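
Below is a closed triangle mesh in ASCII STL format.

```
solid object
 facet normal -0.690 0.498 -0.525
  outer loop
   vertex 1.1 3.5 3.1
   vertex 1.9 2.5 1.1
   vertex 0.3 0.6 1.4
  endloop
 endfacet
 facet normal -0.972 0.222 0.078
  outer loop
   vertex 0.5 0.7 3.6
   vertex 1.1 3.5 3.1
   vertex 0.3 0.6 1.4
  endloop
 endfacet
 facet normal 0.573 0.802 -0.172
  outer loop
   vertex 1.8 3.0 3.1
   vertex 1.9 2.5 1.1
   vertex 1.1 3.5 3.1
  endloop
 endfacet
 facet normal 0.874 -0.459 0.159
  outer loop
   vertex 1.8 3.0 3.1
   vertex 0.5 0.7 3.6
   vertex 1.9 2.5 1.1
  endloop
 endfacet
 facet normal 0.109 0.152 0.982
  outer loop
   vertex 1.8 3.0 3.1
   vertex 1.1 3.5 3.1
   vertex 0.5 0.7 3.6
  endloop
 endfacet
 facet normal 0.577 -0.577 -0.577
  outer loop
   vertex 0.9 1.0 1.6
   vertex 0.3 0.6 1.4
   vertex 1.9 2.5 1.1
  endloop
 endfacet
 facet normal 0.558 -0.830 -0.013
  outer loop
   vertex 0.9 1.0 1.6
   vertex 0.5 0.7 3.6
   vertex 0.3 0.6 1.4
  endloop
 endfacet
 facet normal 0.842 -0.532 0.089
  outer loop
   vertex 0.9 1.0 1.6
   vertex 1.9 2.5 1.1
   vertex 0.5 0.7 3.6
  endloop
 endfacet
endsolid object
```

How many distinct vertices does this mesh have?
6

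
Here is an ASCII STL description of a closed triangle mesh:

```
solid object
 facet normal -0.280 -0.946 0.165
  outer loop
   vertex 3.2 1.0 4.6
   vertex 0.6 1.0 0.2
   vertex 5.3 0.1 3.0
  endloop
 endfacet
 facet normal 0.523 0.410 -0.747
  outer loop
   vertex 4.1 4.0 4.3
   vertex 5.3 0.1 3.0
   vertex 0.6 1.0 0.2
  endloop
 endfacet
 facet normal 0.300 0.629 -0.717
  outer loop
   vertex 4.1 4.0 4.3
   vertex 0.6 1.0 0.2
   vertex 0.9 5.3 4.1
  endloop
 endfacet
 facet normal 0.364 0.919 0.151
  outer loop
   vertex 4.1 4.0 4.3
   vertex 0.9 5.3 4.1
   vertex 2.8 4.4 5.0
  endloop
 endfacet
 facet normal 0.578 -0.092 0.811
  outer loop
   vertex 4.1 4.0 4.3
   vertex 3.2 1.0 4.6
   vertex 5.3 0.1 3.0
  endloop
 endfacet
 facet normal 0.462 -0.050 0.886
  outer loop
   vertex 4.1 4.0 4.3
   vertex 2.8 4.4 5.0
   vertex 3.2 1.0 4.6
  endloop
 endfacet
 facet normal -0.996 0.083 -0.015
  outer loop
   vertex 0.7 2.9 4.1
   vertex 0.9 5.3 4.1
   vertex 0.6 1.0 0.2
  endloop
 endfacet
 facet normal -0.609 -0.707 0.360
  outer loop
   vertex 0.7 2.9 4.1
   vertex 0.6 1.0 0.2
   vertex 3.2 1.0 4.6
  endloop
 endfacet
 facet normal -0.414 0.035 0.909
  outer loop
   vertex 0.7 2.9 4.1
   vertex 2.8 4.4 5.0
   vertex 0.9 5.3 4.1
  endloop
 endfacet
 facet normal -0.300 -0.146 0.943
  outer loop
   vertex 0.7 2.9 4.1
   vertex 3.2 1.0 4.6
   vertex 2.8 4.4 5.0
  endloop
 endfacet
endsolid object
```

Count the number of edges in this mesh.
15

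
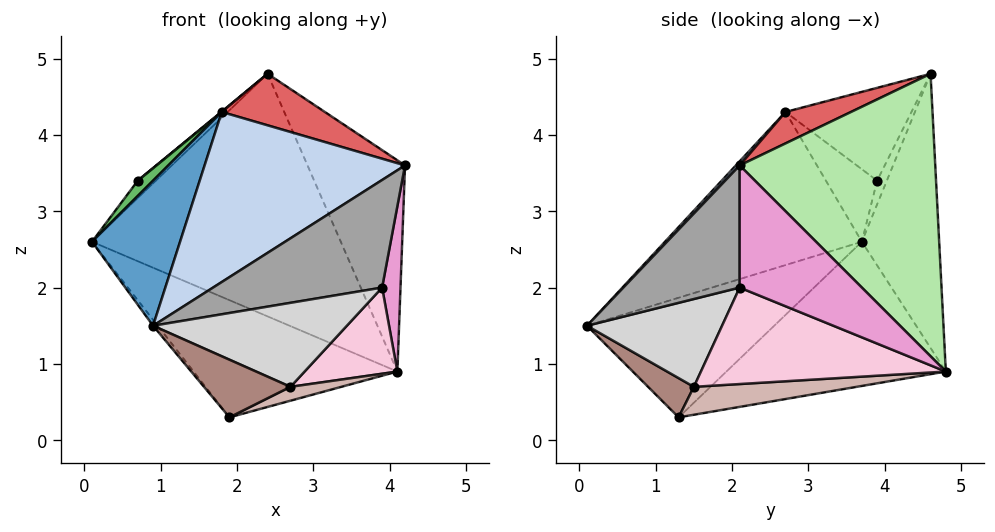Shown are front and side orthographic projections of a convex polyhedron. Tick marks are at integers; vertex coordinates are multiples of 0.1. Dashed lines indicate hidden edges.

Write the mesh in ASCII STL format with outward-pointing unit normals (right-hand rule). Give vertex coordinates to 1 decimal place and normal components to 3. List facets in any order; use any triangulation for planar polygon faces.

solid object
 facet normal -0.757 -0.339 0.558
  outer loop
   vertex 1.8 2.7 4.3
   vertex 0.1 3.7 2.6
   vertex 0.9 0.1 1.5
  endloop
 endfacet
 facet normal 0.014 -0.735 0.678
  outer loop
   vertex 1.8 2.7 4.3
   vertex 0.9 0.1 1.5
   vertex 4.2 2.1 3.6
  endloop
 endfacet
 facet normal -0.777 0.019 -0.629
  outer loop
   vertex 1.9 1.3 0.3
   vertex 0.9 0.1 1.5
   vertex 0.1 3.7 2.6
  endloop
 endfacet
 facet normal -0.450 0.418 -0.789
  outer loop
   vertex 1.9 1.3 0.3
   vertex 0.1 3.7 2.6
   vertex 4.1 4.8 0.9
  endloop
 endfacet
 facet normal -0.752 -0.224 0.620
  outer loop
   vertex 0.7 3.9 3.4
   vertex 0.1 3.7 2.6
   vertex 1.8 2.7 4.3
  endloop
 endfacet
 facet normal 0.827 0.412 0.382
  outer loop
   vertex 2.4 4.6 4.8
   vertex 4.2 2.1 3.6
   vertex 4.1 4.8 0.9
  endloop
 endfacet
 facet normal 0.195 -0.307 0.932
  outer loop
   vertex 2.4 4.6 4.8
   vertex 1.8 2.7 4.3
   vertex 4.2 2.1 3.6
  endloop
 endfacet
 facet normal -0.635 -0.003 0.772
  outer loop
   vertex 2.4 4.6 4.8
   vertex 0.7 3.9 3.4
   vertex 1.8 2.7 4.3
  endloop
 endfacet
 facet normal -0.296 0.952 -0.080
  outer loop
   vertex 2.4 4.6 4.8
   vertex 4.1 4.8 0.9
   vertex 0.1 3.7 2.6
  endloop
 endfacet
 facet normal -0.470 0.873 0.134
  outer loop
   vertex 2.4 4.6 4.8
   vertex 0.1 3.7 2.6
   vertex 0.7 3.9 3.4
  endloop
 endfacet
 facet normal 0.420 -0.792 -0.443
  outer loop
   vertex 2.7 1.5 0.7
   vertex 0.9 0.1 1.5
   vertex 1.9 1.3 0.3
  endloop
 endfacet
 facet normal 0.472 -0.147 -0.869
  outer loop
   vertex 2.7 1.5 0.7
   vertex 1.9 1.3 0.3
   vertex 4.1 4.8 0.9
  endloop
 endfacet
 facet normal 0.972 -0.146 -0.182
  outer loop
   vertex 3.9 2.1 2.0
   vertex 4.1 4.8 0.9
   vertex 4.2 2.1 3.6
  endloop
 endfacet
 facet normal 0.766 -0.290 -0.573
  outer loop
   vertex 3.9 2.1 2.0
   vertex 2.7 1.5 0.7
   vertex 4.1 4.8 0.9
  endloop
 endfacet
 facet normal 0.564 -0.819 -0.106
  outer loop
   vertex 3.9 2.1 2.0
   vertex 4.2 2.1 3.6
   vertex 0.9 0.1 1.5
  endloop
 endfacet
 facet normal 0.566 -0.811 -0.148
  outer loop
   vertex 3.9 2.1 2.0
   vertex 0.9 0.1 1.5
   vertex 2.7 1.5 0.7
  endloop
 endfacet
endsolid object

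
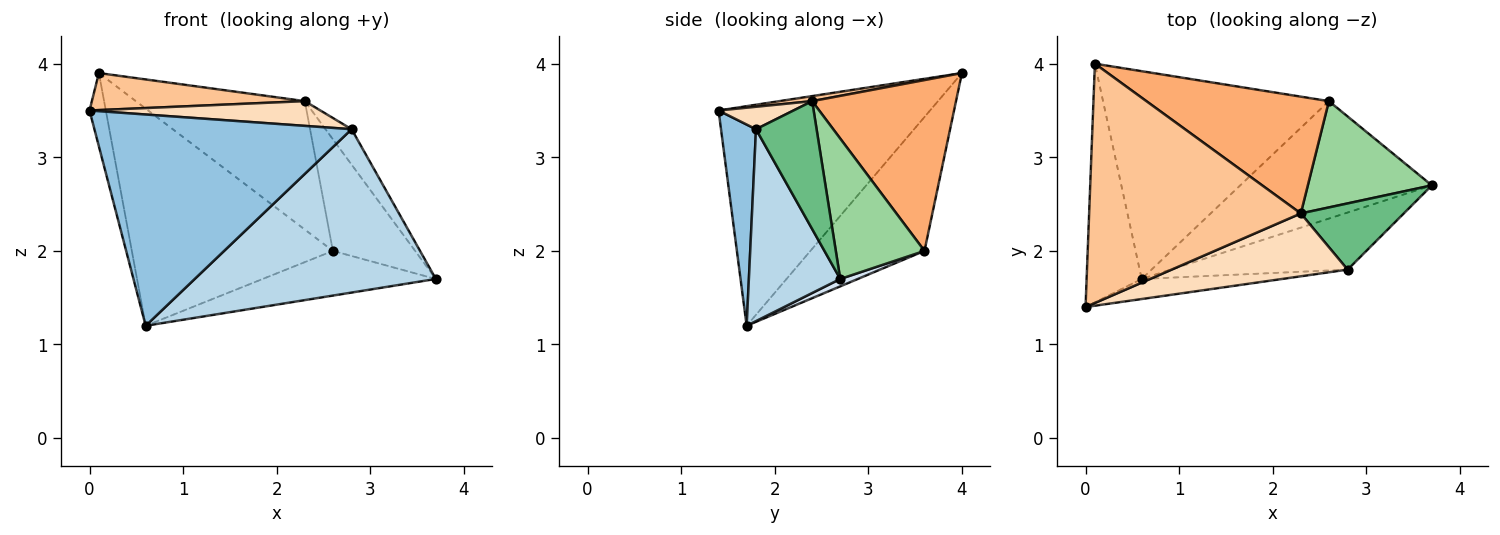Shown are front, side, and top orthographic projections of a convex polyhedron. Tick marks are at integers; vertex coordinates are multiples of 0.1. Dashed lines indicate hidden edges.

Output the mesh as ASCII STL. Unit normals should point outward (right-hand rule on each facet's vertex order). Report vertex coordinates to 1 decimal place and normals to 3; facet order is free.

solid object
 facet normal -0.967 0.075 -0.243
  outer loop
   vertex 0.6 1.7 1.2
   vertex 0.0 1.4 3.5
   vertex 0.1 4.0 3.9
  endloop
 endfacet
 facet normal 0.134 -0.987 -0.094
  outer loop
   vertex 2.8 1.8 3.3
   vertex 0.0 1.4 3.5
   vertex 0.6 1.7 1.2
  endloop
 endfacet
 facet normal 0.337 -0.889 -0.311
  outer loop
   vertex 2.8 1.8 3.3
   vertex 0.6 1.7 1.2
   vertex 3.7 2.7 1.7
  endloop
 endfacet
 facet normal 0.036 0.355 -0.934
  outer loop
   vertex 2.6 3.6 2.0
   vertex 3.7 2.7 1.7
   vertex 0.6 1.7 1.2
  endloop
 endfacet
 facet normal -0.379 0.669 -0.640
  outer loop
   vertex 2.6 3.6 2.0
   vertex 0.6 1.7 1.2
   vertex 0.1 4.0 3.9
  endloop
 endfacet
 facet normal 0.533 0.626 0.569
  outer loop
   vertex 2.3 2.4 3.6
   vertex 2.6 3.6 2.0
   vertex 0.1 4.0 3.9
  endloop
 endfacet
 facet normal 0.024 -0.153 0.988
  outer loop
   vertex 2.3 2.4 3.6
   vertex 0.1 4.0 3.9
   vertex 0.0 1.4 3.5
  endloop
 endfacet
 facet normal 0.118 -0.364 0.924
  outer loop
   vertex 2.3 2.4 3.6
   vertex 0.0 1.4 3.5
   vertex 2.8 1.8 3.3
  endloop
 endfacet
 facet normal 0.739 0.318 0.594
  outer loop
   vertex 2.3 2.4 3.6
   vertex 2.8 1.8 3.3
   vertex 3.7 2.7 1.7
  endloop
 endfacet
 facet normal 0.615 0.571 0.544
  outer loop
   vertex 2.3 2.4 3.6
   vertex 3.7 2.7 1.7
   vertex 2.6 3.6 2.0
  endloop
 endfacet
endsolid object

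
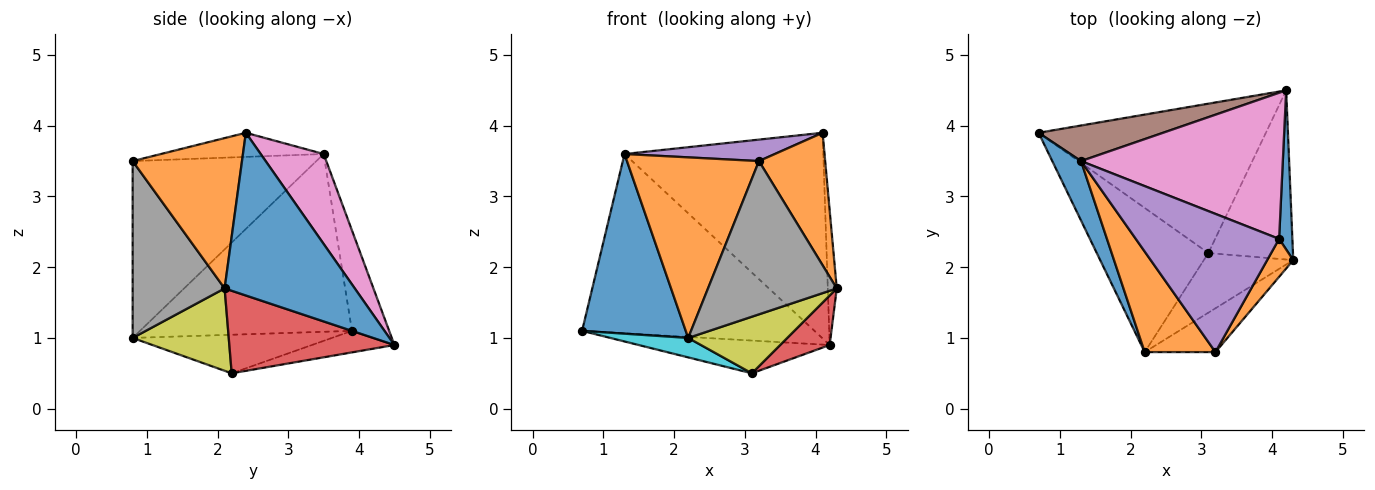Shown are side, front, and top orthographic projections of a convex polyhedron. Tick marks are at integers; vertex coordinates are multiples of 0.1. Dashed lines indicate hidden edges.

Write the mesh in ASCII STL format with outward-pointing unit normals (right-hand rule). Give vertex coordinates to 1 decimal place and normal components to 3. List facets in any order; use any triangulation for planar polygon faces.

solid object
 facet normal 0.994 0.068 0.081
  outer loop
   vertex 4.1 2.4 3.9
   vertex 4.3 2.1 1.7
   vertex 4.2 4.5 0.9
  endloop
 endfacet
 facet normal 0.846 -0.513 0.147
  outer loop
   vertex 3.2 0.8 3.5
   vertex 4.3 2.1 1.7
   vertex 4.1 2.4 3.9
  endloop
 endfacet
 facet normal -0.092 0.213 -0.973
  outer loop
   vertex 3.1 2.2 0.5
   vertex 0.7 3.9 1.1
   vertex 4.2 4.5 0.9
  endloop
 endfacet
 facet normal 0.683 -0.205 -0.701
  outer loop
   vertex 3.1 2.2 0.5
   vertex 4.2 4.5 0.9
   vertex 4.3 2.1 1.7
  endloop
 endfacet
 facet normal -0.164 -0.151 0.975
  outer loop
   vertex 1.3 3.5 3.6
   vertex 3.2 0.8 3.5
   vertex 4.1 2.4 3.9
  endloop
 endfacet
 facet normal -0.155 0.969 0.192
  outer loop
   vertex 1.3 3.5 3.6
   vertex 4.2 4.5 0.9
   vertex 0.7 3.9 1.1
  endloop
 endfacet
 facet normal 0.250 0.789 0.561
  outer loop
   vertex 1.3 3.5 3.6
   vertex 4.1 2.4 3.9
   vertex 4.2 4.5 0.9
  endloop
 endfacet
 facet normal 0.566 -0.793 -0.226
  outer loop
   vertex 2.2 0.8 1.0
   vertex 4.3 2.1 1.7
   vertex 3.2 0.8 3.5
  endloop
 endfacet
 facet normal 0.555 -0.572 -0.603
  outer loop
   vertex 2.2 0.8 1.0
   vertex 3.1 2.2 0.5
   vertex 4.3 2.1 1.7
  endloop
 endfacet
 facet normal -0.324 -0.127 -0.938
  outer loop
   vertex 2.2 0.8 1.0
   vertex 0.7 3.9 1.1
   vertex 3.1 2.2 0.5
  endloop
 endfacet
 facet normal -0.889 -0.435 0.144
  outer loop
   vertex 2.2 0.8 1.0
   vertex 1.3 3.5 3.6
   vertex 0.7 3.9 1.1
  endloop
 endfacet
 facet normal -0.772 -0.555 0.309
  outer loop
   vertex 2.2 0.8 1.0
   vertex 3.2 0.8 3.5
   vertex 1.3 3.5 3.6
  endloop
 endfacet
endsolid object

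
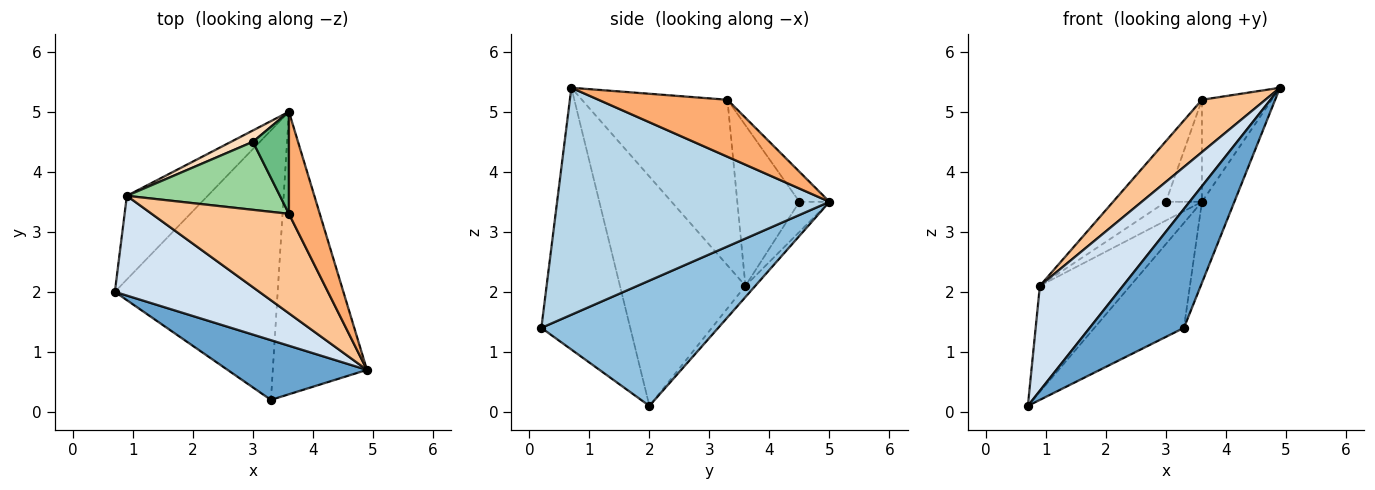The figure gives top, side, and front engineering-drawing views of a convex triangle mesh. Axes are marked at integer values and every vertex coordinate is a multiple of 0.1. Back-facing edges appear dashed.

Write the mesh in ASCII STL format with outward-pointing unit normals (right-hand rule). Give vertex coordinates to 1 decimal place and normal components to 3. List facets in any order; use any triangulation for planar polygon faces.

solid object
 facet normal -0.645 -0.683 0.343
  outer loop
   vertex 3.3 0.2 1.4
   vertex 4.9 0.7 5.4
   vertex 0.7 2.0 0.1
  endloop
 endfacet
 facet normal 0.583 0.295 -0.757
  outer loop
   vertex 3.3 0.2 1.4
   vertex 0.7 2.0 0.1
   vertex 3.6 5.0 3.5
  endloop
 endfacet
 facet normal 0.918 0.109 -0.381
  outer loop
   vertex 3.3 0.2 1.4
   vertex 3.6 5.0 3.5
   vertex 4.9 0.7 5.4
  endloop
 endfacet
 facet normal -0.738 -0.489 0.465
  outer loop
   vertex 0.9 3.6 2.1
   vertex 0.7 2.0 0.1
   vertex 4.9 0.7 5.4
  endloop
 endfacet
 facet normal -0.086 0.782 -0.617
  outer loop
   vertex 0.9 3.6 2.1
   vertex 3.6 5.0 3.5
   vertex 0.7 2.0 0.1
  endloop
 endfacet
 facet normal 0.794 0.430 0.430
  outer loop
   vertex 3.6 3.3 5.2
   vertex 4.9 0.7 5.4
   vertex 3.6 5.0 3.5
  endloop
 endfacet
 facet normal -0.730 -0.318 0.605
  outer loop
   vertex 3.6 3.3 5.2
   vertex 0.9 3.6 2.1
   vertex 4.9 0.7 5.4
  endloop
 endfacet
 facet normal -0.580 0.696 0.423
  outer loop
   vertex 3.0 4.5 3.5
   vertex 3.6 5.0 3.5
   vertex 0.9 3.6 2.1
  endloop
 endfacet
 facet normal -0.508 0.609 0.609
  outer loop
   vertex 3.0 4.5 3.5
   vertex 3.6 3.3 5.2
   vertex 3.6 5.0 3.5
  endloop
 endfacet
 facet normal -0.616 0.524 0.588
  outer loop
   vertex 3.0 4.5 3.5
   vertex 0.9 3.6 2.1
   vertex 3.6 3.3 5.2
  endloop
 endfacet
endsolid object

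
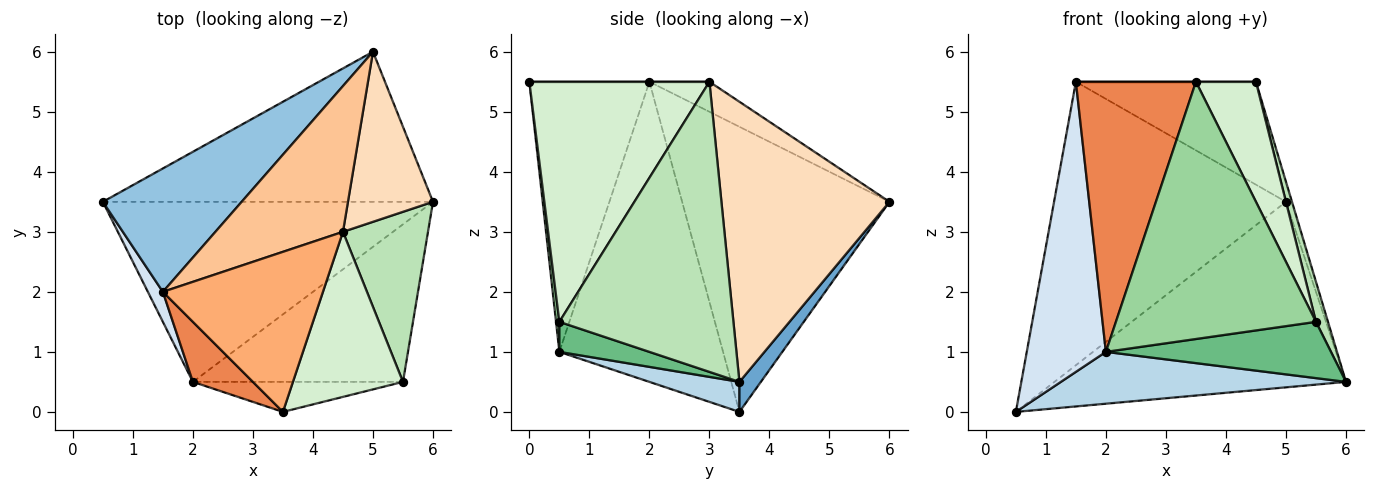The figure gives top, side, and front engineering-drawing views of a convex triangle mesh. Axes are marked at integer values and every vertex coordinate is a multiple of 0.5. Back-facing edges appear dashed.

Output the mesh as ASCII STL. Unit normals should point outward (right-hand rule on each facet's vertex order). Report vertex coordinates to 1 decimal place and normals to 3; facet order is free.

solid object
 facet normal 0.057 0.776 -0.628
  outer loop
   vertex 5.0 6.0 3.5
   vertex 6.0 3.5 0.5
   vertex 0.5 3.5 0.0
  endloop
 endfacet
 facet normal -0.634 0.709 0.309
  outer loop
   vertex 1.5 2.0 5.5
   vertex 5.0 6.0 3.5
   vertex 0.5 3.5 0.0
  endloop
 endfacet
 facet normal 0.087 -0.276 -0.957
  outer loop
   vertex 2.0 0.5 1.0
   vertex 0.5 3.5 0.0
   vertex 6.0 3.5 0.5
  endloop
 endfacet
 facet normal -0.899 -0.435 0.045
  outer loop
   vertex 2.0 0.5 1.0
   vertex 1.5 2.0 5.5
   vertex 0.5 3.5 0.0
  endloop
 endfacet
 facet normal -0.699 -0.699 0.155
  outer loop
   vertex 2.0 0.5 1.0
   vertex 3.5 0.0 5.5
   vertex 1.5 2.0 5.5
  endloop
 endfacet
 facet normal 0.000 0.000 1.000
  outer loop
   vertex 4.5 3.0 5.5
   vertex 1.5 2.0 5.5
   vertex 3.5 0.0 5.5
  endloop
 endfacet
 facet normal -0.189 0.566 0.802
  outer loop
   vertex 4.5 3.0 5.5
   vertex 5.0 6.0 3.5
   vertex 1.5 2.0 5.5
  endloop
 endfacet
 facet normal 0.956 0.034 0.290
  outer loop
   vertex 4.5 3.0 5.5
   vertex 6.0 3.5 0.5
   vertex 5.0 6.0 3.5
  endloop
 endfacet
 facet normal 0.133 -0.333 -0.933
  outer loop
   vertex 5.5 0.5 1.5
   vertex 2.0 0.5 1.0
   vertex 6.0 3.5 0.5
  endloop
 endfacet
 facet normal 0.017 -0.993 -0.116
  outer loop
   vertex 5.5 0.5 1.5
   vertex 3.5 0.0 5.5
   vertex 2.0 0.5 1.0
  endloop
 endfacet
 facet normal 0.958 -0.066 0.281
  outer loop
   vertex 5.5 0.5 1.5
   vertex 6.0 3.5 0.5
   vertex 4.5 3.0 5.5
  endloop
 endfacet
 facet normal 0.870 -0.290 0.399
  outer loop
   vertex 5.5 0.5 1.5
   vertex 4.5 3.0 5.5
   vertex 3.5 0.0 5.5
  endloop
 endfacet
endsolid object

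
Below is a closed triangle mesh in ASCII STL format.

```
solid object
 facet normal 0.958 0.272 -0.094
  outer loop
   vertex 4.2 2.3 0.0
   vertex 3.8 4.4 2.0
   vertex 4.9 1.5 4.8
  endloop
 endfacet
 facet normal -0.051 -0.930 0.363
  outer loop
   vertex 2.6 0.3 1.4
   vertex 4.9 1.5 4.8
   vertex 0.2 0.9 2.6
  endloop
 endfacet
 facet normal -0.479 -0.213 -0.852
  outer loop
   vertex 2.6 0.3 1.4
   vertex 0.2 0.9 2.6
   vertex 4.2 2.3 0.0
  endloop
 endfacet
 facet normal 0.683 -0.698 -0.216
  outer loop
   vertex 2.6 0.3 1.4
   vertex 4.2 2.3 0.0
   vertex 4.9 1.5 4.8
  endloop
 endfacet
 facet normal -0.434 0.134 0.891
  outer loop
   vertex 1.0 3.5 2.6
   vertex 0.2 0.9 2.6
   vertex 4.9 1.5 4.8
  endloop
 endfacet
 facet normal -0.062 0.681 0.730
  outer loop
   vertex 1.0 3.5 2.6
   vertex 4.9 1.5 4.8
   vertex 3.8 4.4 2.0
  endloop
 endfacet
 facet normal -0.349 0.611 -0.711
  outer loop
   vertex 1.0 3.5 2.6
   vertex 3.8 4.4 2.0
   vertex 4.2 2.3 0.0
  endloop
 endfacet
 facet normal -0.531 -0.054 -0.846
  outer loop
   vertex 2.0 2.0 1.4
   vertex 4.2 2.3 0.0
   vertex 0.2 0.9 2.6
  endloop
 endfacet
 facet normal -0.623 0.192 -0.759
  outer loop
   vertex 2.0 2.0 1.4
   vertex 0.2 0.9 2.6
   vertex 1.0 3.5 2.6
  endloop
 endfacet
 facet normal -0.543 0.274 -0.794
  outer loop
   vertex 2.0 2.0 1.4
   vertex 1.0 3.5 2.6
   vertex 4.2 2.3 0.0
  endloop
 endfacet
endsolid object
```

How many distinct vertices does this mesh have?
7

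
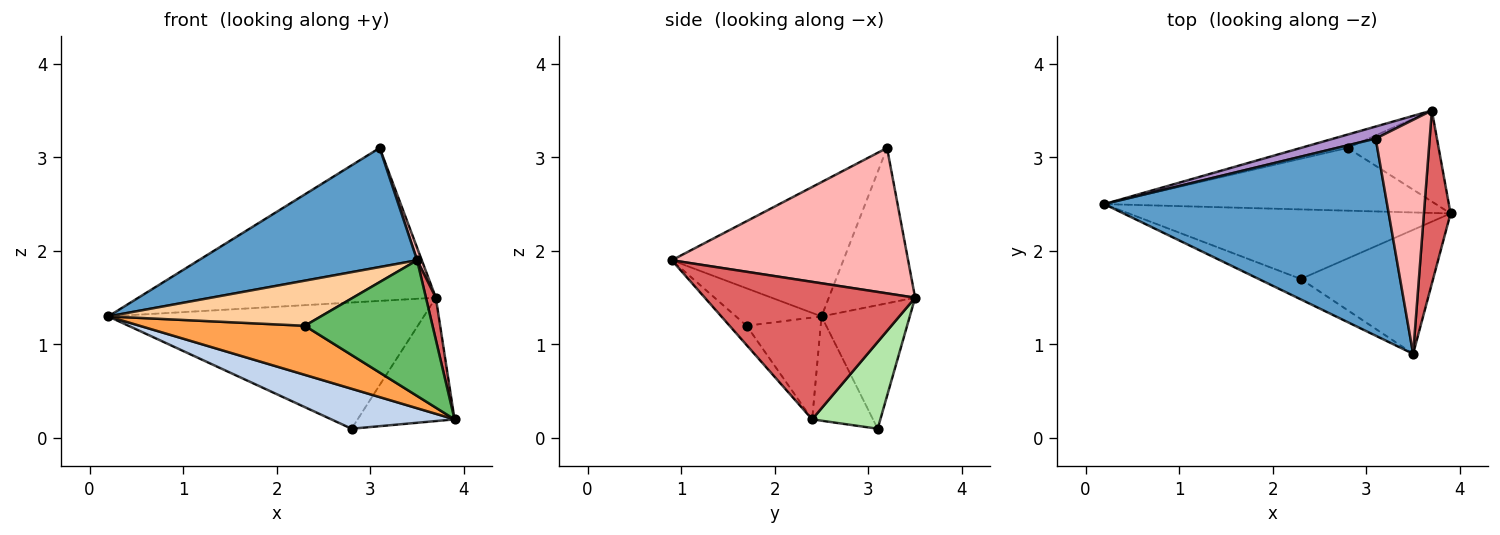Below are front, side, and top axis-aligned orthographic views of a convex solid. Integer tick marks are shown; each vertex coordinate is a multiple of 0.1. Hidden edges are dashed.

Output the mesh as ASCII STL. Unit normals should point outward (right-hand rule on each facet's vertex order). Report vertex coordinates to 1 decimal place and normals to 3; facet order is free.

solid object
 facet normal -0.376 -0.479 0.793
  outer loop
   vertex 3.1 3.2 3.1
   vertex 0.2 2.5 1.3
   vertex 3.5 0.9 1.9
  endloop
 endfacet
 facet normal -0.256 -0.519 -0.815
  outer loop
   vertex 2.8 3.1 0.1
   vertex 3.9 2.4 0.2
   vertex 0.2 2.5 1.3
  endloop
 endfacet
 facet normal -0.250 -0.558 -0.791
  outer loop
   vertex 2.3 1.7 1.2
   vertex 0.2 2.5 1.3
   vertex 3.9 2.4 0.2
  endloop
 endfacet
 facet normal -0.344 -0.855 -0.387
  outer loop
   vertex 2.3 1.7 1.2
   vertex 3.5 0.9 1.9
   vertex 0.2 2.5 1.3
  endloop
 endfacet
 facet normal -0.098 -0.735 -0.671
  outer loop
   vertex 2.3 1.7 1.2
   vertex 3.9 2.4 0.2
   vertex 3.5 0.9 1.9
  endloop
 endfacet
 facet normal 0.493 0.700 -0.517
  outer loop
   vertex 3.7 3.5 1.5
   vertex 3.9 2.4 0.2
   vertex 2.8 3.1 0.1
  endloop
 endfacet
 facet normal 0.981 -0.046 0.190
  outer loop
   vertex 3.7 3.5 1.5
   vertex 3.5 0.9 1.9
   vertex 3.9 2.4 0.2
  endloop
 endfacet
 facet normal 0.937 -0.019 0.348
  outer loop
   vertex 3.7 3.5 1.5
   vertex 3.1 3.2 3.1
   vertex 3.5 0.9 1.9
  endloop
 endfacet
 facet normal -0.278 0.958 0.075
  outer loop
   vertex 3.7 3.5 1.5
   vertex 0.2 2.5 1.3
   vertex 3.1 3.2 3.1
  endloop
 endfacet
 facet normal -0.268 0.958 -0.101
  outer loop
   vertex 3.7 3.5 1.5
   vertex 2.8 3.1 0.1
   vertex 0.2 2.5 1.3
  endloop
 endfacet
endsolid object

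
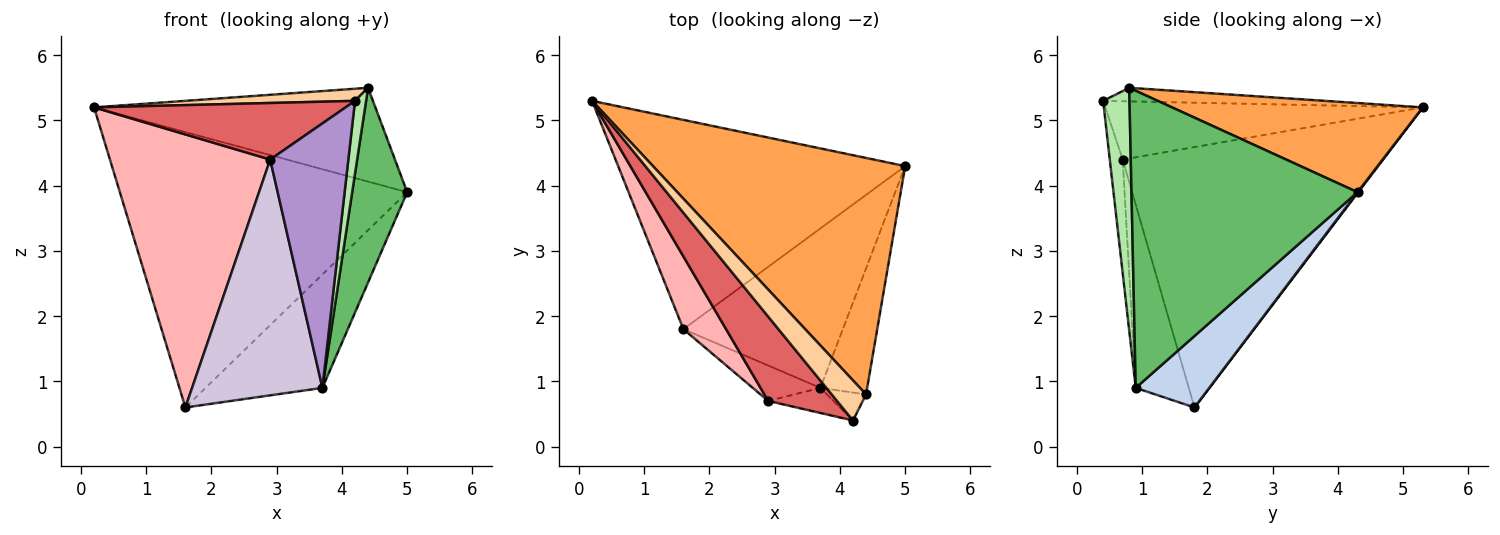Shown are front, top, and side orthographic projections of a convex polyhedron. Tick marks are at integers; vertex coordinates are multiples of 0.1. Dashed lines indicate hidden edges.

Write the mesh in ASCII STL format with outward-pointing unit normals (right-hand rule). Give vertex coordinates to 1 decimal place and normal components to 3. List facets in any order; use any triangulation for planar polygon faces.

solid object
 facet normal 0.002 0.796 -0.605
  outer loop
   vertex 1.6 1.8 0.6
   vertex 0.2 5.3 5.2
   vertex 5.0 4.3 3.9
  endloop
 endfacet
 facet normal 0.343 0.544 -0.766
  outer loop
   vertex 3.7 0.9 0.9
   vertex 1.6 1.8 0.6
   vertex 5.0 4.3 3.9
  endloop
 endfacet
 facet normal 0.312 0.350 0.883
  outer loop
   vertex 4.4 0.8 5.5
   vertex 5.0 4.3 3.9
   vertex 0.2 5.3 5.2
  endloop
 endfacet
 facet normal -0.354 -0.271 0.895
  outer loop
   vertex 4.4 0.8 5.5
   vertex 0.2 5.3 5.2
   vertex 4.2 0.4 5.3
  endloop
 endfacet
 facet normal 0.960 -0.234 -0.151
  outer loop
   vertex 4.4 0.8 5.5
   vertex 3.7 0.9 0.9
   vertex 5.0 4.3 3.9
  endloop
 endfacet
 facet normal 0.912 -0.383 -0.147
  outer loop
   vertex 4.4 0.8 5.5
   vertex 4.2 0.4 5.3
   vertex 3.7 0.9 0.9
  endloop
 endfacet
 facet normal -0.575 -0.456 0.679
  outer loop
   vertex 2.9 0.7 4.4
   vertex 4.2 0.4 5.3
   vertex 0.2 5.3 5.2
  endloop
 endfacet
 facet normal -0.843 -0.519 0.138
  outer loop
   vertex 2.9 0.7 4.4
   vertex 0.2 5.3 5.2
   vertex 1.6 1.8 0.6
  endloop
 endfacet
 facet normal -0.162 -0.982 -0.093
  outer loop
   vertex 2.9 0.7 4.4
   vertex 3.7 0.9 0.9
   vertex 4.2 0.4 5.3
  endloop
 endfacet
 facet normal -0.373 -0.917 -0.138
  outer loop
   vertex 2.9 0.7 4.4
   vertex 1.6 1.8 0.6
   vertex 3.7 0.9 0.9
  endloop
 endfacet
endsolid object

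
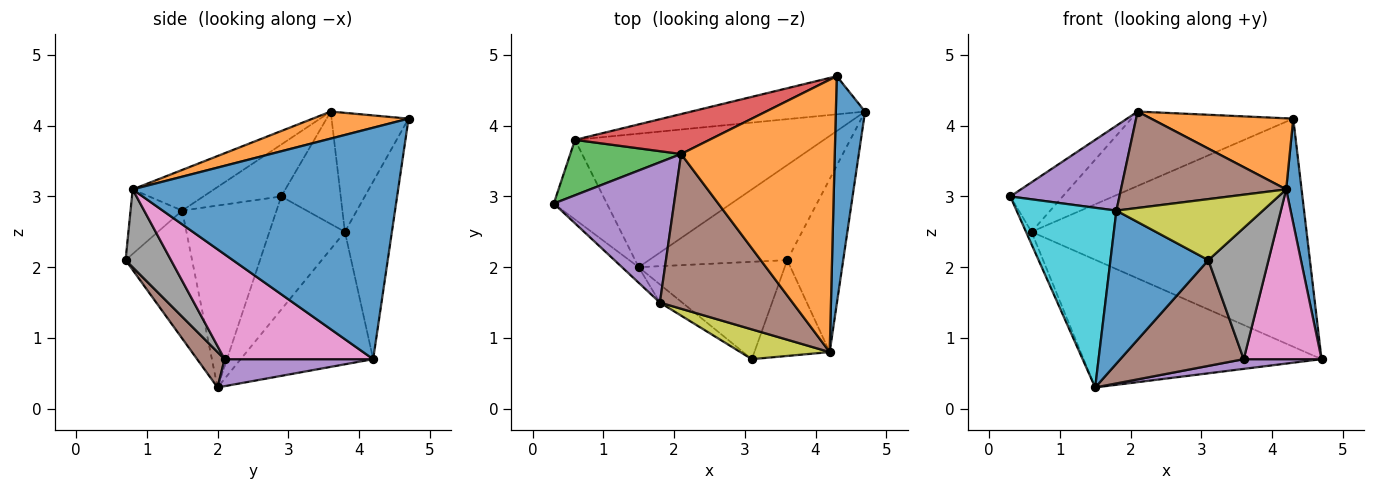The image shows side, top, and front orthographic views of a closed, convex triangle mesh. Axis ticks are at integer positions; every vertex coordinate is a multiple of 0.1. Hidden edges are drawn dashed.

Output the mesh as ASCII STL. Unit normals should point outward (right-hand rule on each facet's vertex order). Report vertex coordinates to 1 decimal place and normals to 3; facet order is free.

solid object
 facet normal 0.990 -0.057 0.125
  outer loop
   vertex 4.2 0.8 3.1
   vertex 4.7 4.2 0.7
   vertex 4.3 4.7 4.1
  endloop
 endfacet
 facet normal -0.903 0.066 -0.424
  outer loop
   vertex 0.6 3.8 2.5
   vertex 1.5 2.0 0.3
   vertex 0.3 2.9 3.0
  endloop
 endfacet
 facet normal -0.359 0.645 -0.675
  outer loop
   vertex 0.6 3.8 2.5
   vertex 4.7 4.2 0.7
   vertex 1.5 2.0 0.3
  endloop
 endfacet
 facet normal -0.166 0.973 -0.163
  outer loop
   vertex 0.6 3.8 2.5
   vertex 4.3 4.7 4.1
   vertex 4.7 4.2 0.7
  endloop
 endfacet
 facet normal 0.191 -0.100 -0.977
  outer loop
   vertex 3.6 2.1 0.7
   vertex 1.5 2.0 0.3
   vertex 4.7 4.2 0.7
  endloop
 endfacet
 facet normal 0.162 -0.726 -0.668
  outer loop
   vertex 3.6 2.1 0.7
   vertex 3.1 0.7 2.1
   vertex 1.5 2.0 0.3
  endloop
 endfacet
 facet normal 0.801 -0.419 -0.427
  outer loop
   vertex 3.6 2.1 0.7
   vertex 4.7 4.2 0.7
   vertex 4.2 0.8 3.1
  endloop
 endfacet
 facet normal 0.521 -0.690 -0.504
  outer loop
   vertex 3.6 2.1 0.7
   vertex 4.2 0.8 3.1
   vertex 3.1 0.7 2.1
  endloop
 endfacet
 facet normal -0.302 -0.857 0.418
  outer loop
   vertex 1.8 1.5 2.8
   vertex 3.1 0.7 2.1
   vertex 4.2 0.8 3.1
  endloop
 endfacet
 facet normal -0.685 -0.725 -0.063
  outer loop
   vertex 1.8 1.5 2.8
   vertex 0.3 2.9 3.0
   vertex 1.5 2.0 0.3
  endloop
 endfacet
 facet normal -0.559 -0.823 -0.098
  outer loop
   vertex 1.8 1.5 2.8
   vertex 1.5 2.0 0.3
   vertex 3.1 0.7 2.1
  endloop
 endfacet
 facet normal 0.168 -0.249 0.954
  outer loop
   vertex 2.1 3.6 4.2
   vertex 4.2 0.8 3.1
   vertex 4.3 4.7 4.1
  endloop
 endfacet
 facet normal -0.603 0.531 0.595
  outer loop
   vertex 2.1 3.6 4.2
   vertex 0.6 3.8 2.5
   vertex 0.3 2.9 3.0
  endloop
 endfacet
 facet normal -0.386 0.812 0.437
  outer loop
   vertex 2.1 3.6 4.2
   vertex 4.3 4.7 4.1
   vertex 0.6 3.8 2.5
  endloop
 endfacet
 facet normal -0.346 -0.486 0.803
  outer loop
   vertex 2.1 3.6 4.2
   vertex 0.3 2.9 3.0
   vertex 1.8 1.5 2.8
  endloop
 endfacet
 facet normal -0.252 -0.512 0.821
  outer loop
   vertex 2.1 3.6 4.2
   vertex 1.8 1.5 2.8
   vertex 4.2 0.8 3.1
  endloop
 endfacet
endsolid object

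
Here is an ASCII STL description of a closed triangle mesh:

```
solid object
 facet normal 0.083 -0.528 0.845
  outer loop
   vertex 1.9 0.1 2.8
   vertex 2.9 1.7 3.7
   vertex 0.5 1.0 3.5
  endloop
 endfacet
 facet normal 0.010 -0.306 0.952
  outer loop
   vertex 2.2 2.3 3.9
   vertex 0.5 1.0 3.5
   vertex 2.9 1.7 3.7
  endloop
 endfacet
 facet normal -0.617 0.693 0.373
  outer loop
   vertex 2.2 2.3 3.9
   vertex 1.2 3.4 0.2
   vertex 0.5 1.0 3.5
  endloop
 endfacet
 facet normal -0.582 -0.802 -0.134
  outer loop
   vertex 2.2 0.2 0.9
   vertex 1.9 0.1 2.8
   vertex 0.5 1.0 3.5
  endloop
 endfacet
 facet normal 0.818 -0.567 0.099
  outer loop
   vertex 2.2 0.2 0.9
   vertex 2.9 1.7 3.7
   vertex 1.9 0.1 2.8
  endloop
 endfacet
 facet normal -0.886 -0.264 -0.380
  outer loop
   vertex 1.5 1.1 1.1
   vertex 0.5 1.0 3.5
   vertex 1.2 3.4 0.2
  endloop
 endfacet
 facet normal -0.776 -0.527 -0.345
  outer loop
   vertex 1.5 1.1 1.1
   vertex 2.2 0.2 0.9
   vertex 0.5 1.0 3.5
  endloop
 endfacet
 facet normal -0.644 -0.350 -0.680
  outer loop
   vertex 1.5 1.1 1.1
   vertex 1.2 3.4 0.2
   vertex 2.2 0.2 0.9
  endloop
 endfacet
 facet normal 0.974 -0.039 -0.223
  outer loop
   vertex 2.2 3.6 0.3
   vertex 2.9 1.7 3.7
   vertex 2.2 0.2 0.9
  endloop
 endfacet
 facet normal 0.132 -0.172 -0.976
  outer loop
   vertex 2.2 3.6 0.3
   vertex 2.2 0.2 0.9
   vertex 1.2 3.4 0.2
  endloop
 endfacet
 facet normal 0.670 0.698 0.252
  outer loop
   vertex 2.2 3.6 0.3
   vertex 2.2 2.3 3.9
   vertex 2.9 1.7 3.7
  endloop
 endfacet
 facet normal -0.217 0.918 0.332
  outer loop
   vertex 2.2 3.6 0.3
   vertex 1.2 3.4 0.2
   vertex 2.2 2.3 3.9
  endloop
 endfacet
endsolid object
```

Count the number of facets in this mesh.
12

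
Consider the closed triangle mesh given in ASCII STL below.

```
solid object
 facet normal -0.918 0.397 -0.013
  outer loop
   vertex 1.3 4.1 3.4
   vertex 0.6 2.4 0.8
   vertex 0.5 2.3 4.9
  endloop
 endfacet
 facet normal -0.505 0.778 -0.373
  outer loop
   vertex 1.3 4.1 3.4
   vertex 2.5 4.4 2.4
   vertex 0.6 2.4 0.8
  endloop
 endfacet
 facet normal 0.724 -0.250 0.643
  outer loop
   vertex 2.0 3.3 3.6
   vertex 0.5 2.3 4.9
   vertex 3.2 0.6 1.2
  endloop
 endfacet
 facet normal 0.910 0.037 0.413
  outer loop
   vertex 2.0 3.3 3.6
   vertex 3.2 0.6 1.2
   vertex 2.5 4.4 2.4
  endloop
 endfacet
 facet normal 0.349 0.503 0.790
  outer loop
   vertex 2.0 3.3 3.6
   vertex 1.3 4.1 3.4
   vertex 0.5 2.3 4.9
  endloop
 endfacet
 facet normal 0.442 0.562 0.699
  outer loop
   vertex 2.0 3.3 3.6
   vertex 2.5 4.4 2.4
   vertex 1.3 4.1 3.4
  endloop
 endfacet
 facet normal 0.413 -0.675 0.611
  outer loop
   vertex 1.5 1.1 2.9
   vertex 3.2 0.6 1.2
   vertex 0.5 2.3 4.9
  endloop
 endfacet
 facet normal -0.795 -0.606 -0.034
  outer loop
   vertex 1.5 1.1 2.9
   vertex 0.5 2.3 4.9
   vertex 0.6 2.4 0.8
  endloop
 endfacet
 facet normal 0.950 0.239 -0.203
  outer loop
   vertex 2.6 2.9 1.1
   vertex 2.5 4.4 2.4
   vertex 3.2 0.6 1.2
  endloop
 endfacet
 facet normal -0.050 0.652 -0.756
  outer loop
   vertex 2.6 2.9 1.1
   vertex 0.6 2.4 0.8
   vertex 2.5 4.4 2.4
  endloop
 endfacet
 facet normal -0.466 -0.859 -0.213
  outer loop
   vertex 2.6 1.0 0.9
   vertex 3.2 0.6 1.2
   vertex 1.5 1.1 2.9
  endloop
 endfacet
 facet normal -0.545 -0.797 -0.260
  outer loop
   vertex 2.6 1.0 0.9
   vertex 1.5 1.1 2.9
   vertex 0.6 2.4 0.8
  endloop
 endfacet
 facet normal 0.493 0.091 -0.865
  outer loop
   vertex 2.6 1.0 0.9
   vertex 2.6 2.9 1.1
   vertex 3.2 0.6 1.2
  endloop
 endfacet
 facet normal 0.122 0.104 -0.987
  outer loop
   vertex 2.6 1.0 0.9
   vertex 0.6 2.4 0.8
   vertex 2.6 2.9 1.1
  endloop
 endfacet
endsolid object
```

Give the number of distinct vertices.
9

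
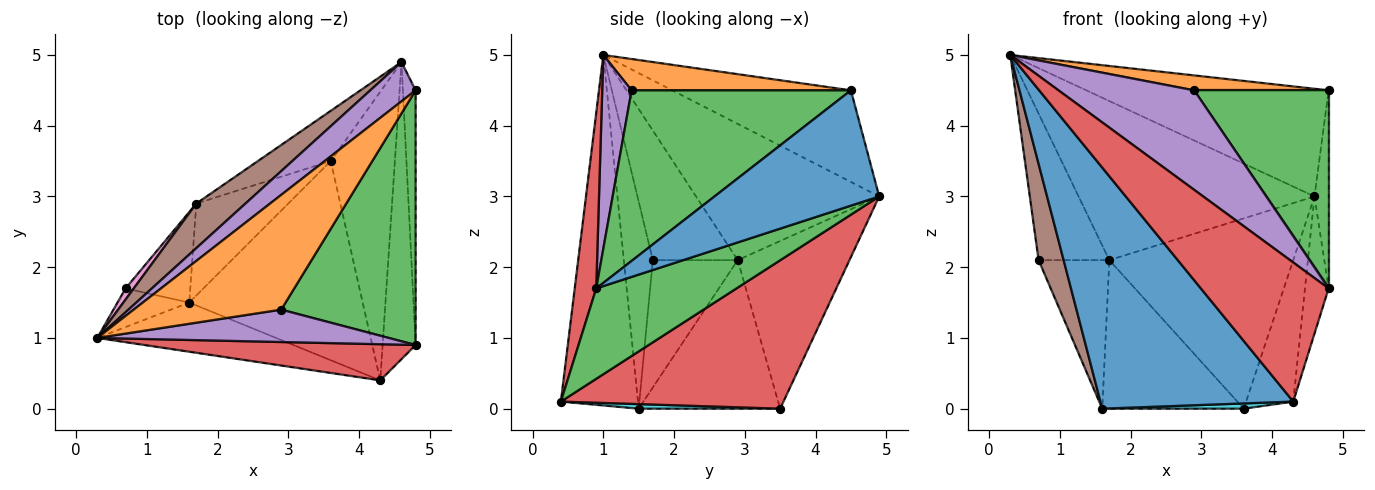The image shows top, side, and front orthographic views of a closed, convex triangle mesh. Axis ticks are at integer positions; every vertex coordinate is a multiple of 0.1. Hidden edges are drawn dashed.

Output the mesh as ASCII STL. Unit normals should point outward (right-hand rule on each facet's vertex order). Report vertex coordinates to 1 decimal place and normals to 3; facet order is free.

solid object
 facet normal -0.365 -0.912 -0.186
  outer loop
   vertex 1.6 1.5 0.0
   vertex 4.3 0.4 0.1
   vertex 0.3 1.0 5.0
  endloop
 endfacet
 facet normal 0.206 -0.126 0.970
  outer loop
   vertex 2.9 1.4 4.5
   vertex 4.8 4.5 4.5
   vertex 0.3 1.0 5.0
  endloop
 endfacet
 facet normal 0.708 -0.434 0.558
  outer loop
   vertex 4.8 0.9 1.7
   vertex 4.8 4.5 4.5
   vertex 2.9 1.4 4.5
  endloop
 endfacet
 facet normal 0.161 -0.955 0.248
  outer loop
   vertex 4.8 0.9 1.7
   vertex 0.3 1.0 5.0
   vertex 4.3 0.4 0.1
  endloop
 endfacet
 facet normal 0.202 -0.931 0.303
  outer loop
   vertex 4.8 0.9 1.7
   vertex 2.9 1.4 4.5
   vertex 0.3 1.0 5.0
  endloop
 endfacet
 facet normal -0.732 -0.632 -0.254
  outer loop
   vertex 0.7 1.7 2.1
   vertex 1.6 1.5 0.0
   vertex 0.3 1.0 5.0
  endloop
 endfacet
 facet normal -0.767 0.639 0.049
  outer loop
   vertex 0.7 1.7 2.1
   vertex 0.3 1.0 5.0
   vertex 1.7 2.9 2.1
  endloop
 endfacet
 facet normal -0.716 0.596 -0.364
  outer loop
   vertex 0.7 1.7 2.1
   vertex 1.7 2.9 2.1
   vertex 1.6 1.5 0.0
  endloop
 endfacet
 facet normal -0.648 0.648 -0.401
  outer loop
   vertex 3.6 3.5 0.0
   vertex 1.6 1.5 0.0
   vertex 1.7 2.9 2.1
  endloop
 endfacet
 facet normal 0.026 -0.026 -0.999
  outer loop
   vertex 3.6 3.5 0.0
   vertex 4.3 0.4 0.1
   vertex 1.6 1.5 0.0
  endloop
 endfacet
 facet normal 0.990 0.085 -0.109
  outer loop
   vertex 4.6 4.9 3.0
   vertex 4.8 4.5 4.5
   vertex 4.8 0.9 1.7
  endloop
 endfacet
 facet normal -0.507 0.834 -0.220
  outer loop
   vertex 4.6 4.9 3.0
   vertex 3.6 3.5 0.0
   vertex 1.7 2.9 2.1
  endloop
 endfacet
 facet normal 0.928 0.157 -0.339
  outer loop
   vertex 4.6 4.9 3.0
   vertex 4.8 0.9 1.7
   vertex 4.3 0.4 0.1
  endloop
 endfacet
 facet normal 0.901 0.191 -0.389
  outer loop
   vertex 4.6 4.9 3.0
   vertex 4.3 0.4 0.1
   vertex 3.6 3.5 0.0
  endloop
 endfacet
 facet normal -0.569 0.772 0.282
  outer loop
   vertex 4.6 4.9 3.0
   vertex 0.3 1.0 5.0
   vertex 4.8 4.5 4.5
  endloop
 endfacet
 facet normal -0.599 0.771 0.216
  outer loop
   vertex 4.6 4.9 3.0
   vertex 1.7 2.9 2.1
   vertex 0.3 1.0 5.0
  endloop
 endfacet
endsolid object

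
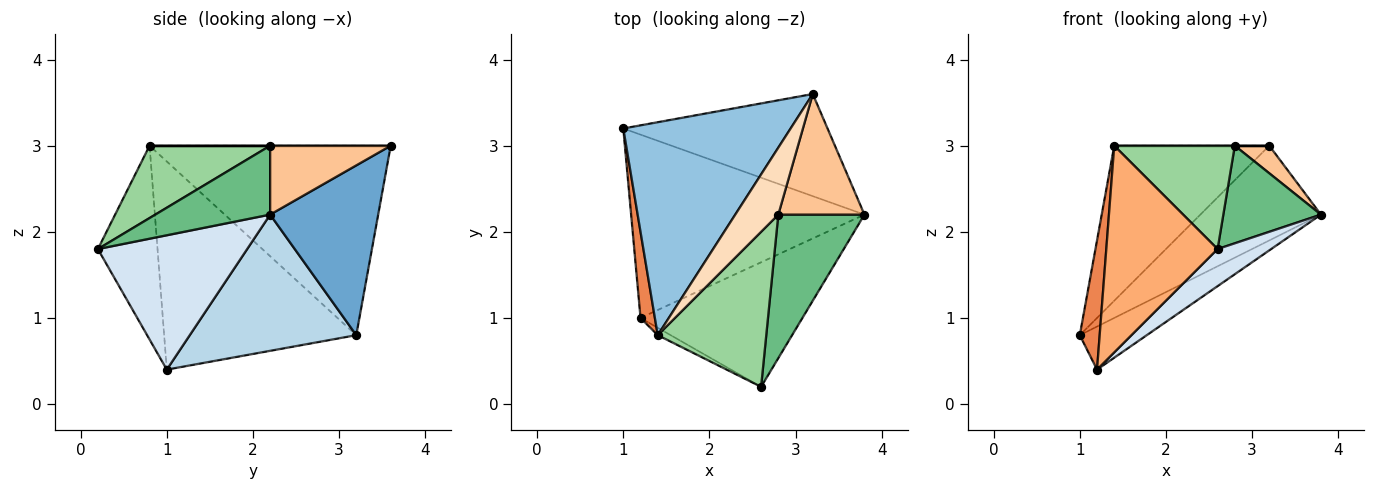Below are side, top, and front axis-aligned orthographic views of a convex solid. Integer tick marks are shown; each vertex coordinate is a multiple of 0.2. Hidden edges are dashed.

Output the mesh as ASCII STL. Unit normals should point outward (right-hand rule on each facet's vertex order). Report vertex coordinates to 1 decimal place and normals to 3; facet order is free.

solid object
 facet normal 0.520 0.581 -0.626
  outer loop
   vertex 3.2 3.6 3.0
   vertex 3.8 2.2 2.2
   vertex 1.0 3.2 0.8
  endloop
 endfacet
 facet normal -0.675 0.434 0.596
  outer loop
   vertex 1.4 0.8 3.0
   vertex 3.2 3.6 3.0
   vertex 1.0 3.2 0.8
  endloop
 endfacet
 facet normal 0.494 0.199 -0.846
  outer loop
   vertex 1.2 1.0 0.4
   vertex 1.0 3.2 0.8
   vertex 3.8 2.2 2.2
  endloop
 endfacet
 facet normal 0.622 -0.223 -0.750
  outer loop
   vertex 1.2 1.0 0.4
   vertex 3.8 2.2 2.2
   vertex 2.6 0.2 1.8
  endloop
 endfacet
 facet normal -0.992 -0.103 0.068
  outer loop
   vertex 1.2 1.0 0.4
   vertex 1.4 0.8 3.0
   vertex 1.0 3.2 0.8
  endloop
 endfacet
 facet normal -0.472 -0.881 -0.031
  outer loop
   vertex 1.2 1.0 0.4
   vertex 2.6 0.2 1.8
   vertex 1.4 0.8 3.0
  endloop
 endfacet
 facet normal 0.615 -0.176 0.769
  outer loop
   vertex 2.8 2.2 3.0
   vertex 3.8 2.2 2.2
   vertex 3.2 3.6 3.0
  endloop
 endfacet
 facet normal 0.000 0.000 1.000
  outer loop
   vertex 2.8 2.2 3.0
   vertex 3.2 3.6 3.0
   vertex 1.4 0.8 3.0
  endloop
 endfacet
 facet normal 0.552 -0.469 0.690
  outer loop
   vertex 2.8 2.2 3.0
   vertex 2.6 0.2 1.8
   vertex 3.8 2.2 2.2
  endloop
 endfacet
 facet normal 0.485 -0.485 0.728
  outer loop
   vertex 2.8 2.2 3.0
   vertex 1.4 0.8 3.0
   vertex 2.6 0.2 1.8
  endloop
 endfacet
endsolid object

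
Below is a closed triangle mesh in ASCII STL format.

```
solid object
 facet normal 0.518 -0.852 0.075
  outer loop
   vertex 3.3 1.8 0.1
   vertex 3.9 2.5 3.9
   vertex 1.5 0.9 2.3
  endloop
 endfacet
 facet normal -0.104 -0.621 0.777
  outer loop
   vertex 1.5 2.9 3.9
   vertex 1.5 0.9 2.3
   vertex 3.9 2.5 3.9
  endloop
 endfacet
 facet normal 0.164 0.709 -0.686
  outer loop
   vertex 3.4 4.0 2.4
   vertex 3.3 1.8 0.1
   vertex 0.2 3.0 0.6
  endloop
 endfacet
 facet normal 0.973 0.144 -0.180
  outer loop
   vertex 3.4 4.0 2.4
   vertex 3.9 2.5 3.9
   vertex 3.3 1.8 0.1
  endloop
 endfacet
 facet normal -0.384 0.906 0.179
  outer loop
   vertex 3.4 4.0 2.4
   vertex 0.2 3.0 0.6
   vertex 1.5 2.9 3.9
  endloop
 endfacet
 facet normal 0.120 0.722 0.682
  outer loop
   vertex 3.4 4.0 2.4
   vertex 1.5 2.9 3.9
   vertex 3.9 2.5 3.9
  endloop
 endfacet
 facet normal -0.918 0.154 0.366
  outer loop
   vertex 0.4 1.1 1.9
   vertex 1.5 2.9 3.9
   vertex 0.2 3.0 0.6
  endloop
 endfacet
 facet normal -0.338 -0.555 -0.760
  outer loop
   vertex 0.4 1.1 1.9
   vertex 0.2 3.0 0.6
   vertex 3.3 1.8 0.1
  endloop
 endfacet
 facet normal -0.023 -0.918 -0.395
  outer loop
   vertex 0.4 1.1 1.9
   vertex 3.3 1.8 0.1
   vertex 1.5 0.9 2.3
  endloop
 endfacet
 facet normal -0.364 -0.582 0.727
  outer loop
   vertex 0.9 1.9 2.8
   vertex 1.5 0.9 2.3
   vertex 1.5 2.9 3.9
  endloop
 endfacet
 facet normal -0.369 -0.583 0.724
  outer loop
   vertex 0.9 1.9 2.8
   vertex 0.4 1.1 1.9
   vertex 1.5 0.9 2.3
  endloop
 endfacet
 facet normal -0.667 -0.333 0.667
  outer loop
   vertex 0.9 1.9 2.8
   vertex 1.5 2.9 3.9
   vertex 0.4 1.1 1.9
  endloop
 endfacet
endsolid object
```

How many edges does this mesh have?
18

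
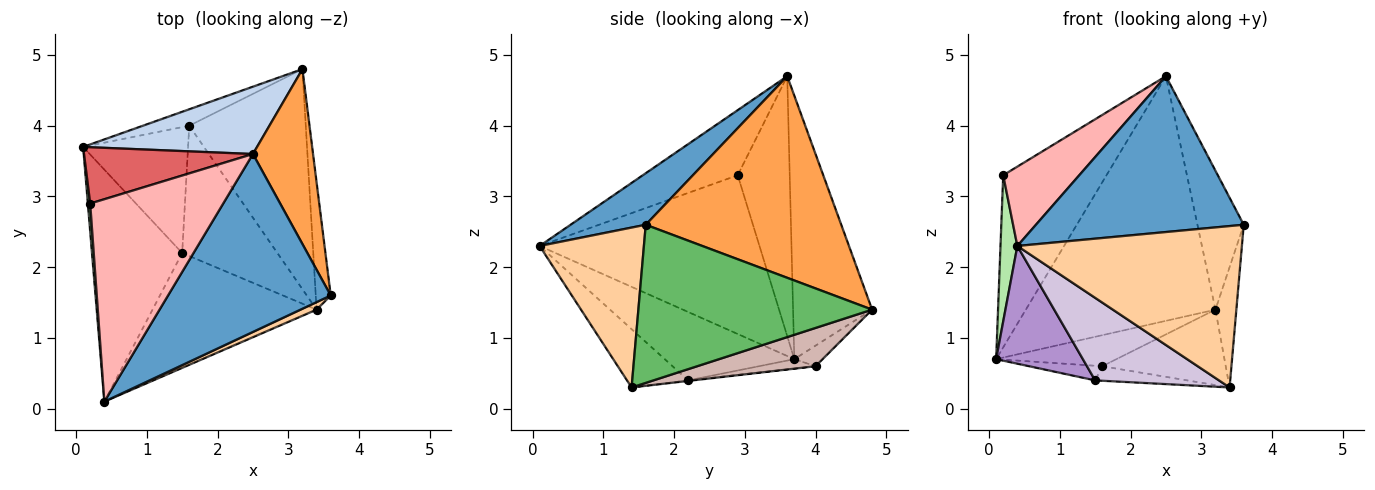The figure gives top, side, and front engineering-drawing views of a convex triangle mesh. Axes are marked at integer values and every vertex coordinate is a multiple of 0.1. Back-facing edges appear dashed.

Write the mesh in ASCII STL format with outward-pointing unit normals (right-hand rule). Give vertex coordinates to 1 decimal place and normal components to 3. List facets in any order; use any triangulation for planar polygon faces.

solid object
 facet normal 0.232 -0.641 0.732
  outer loop
   vertex 2.5 3.6 4.7
   vertex 0.4 0.1 2.3
   vertex 3.6 1.6 2.6
  endloop
 endfacet
 facet normal -0.373 0.895 0.246
  outer loop
   vertex 3.2 4.8 1.4
   vertex 0.1 3.7 0.7
   vertex 2.5 3.6 4.7
  endloop
 endfacet
 facet normal 0.935 0.221 0.279
  outer loop
   vertex 3.2 4.8 1.4
   vertex 2.5 3.6 4.7
   vertex 3.6 1.6 2.6
  endloop
 endfacet
 facet normal 0.421 -0.906 0.042
  outer loop
   vertex 3.4 1.4 0.3
   vertex 3.6 1.6 2.6
   vertex 0.4 0.1 2.3
  endloop
 endfacet
 facet normal 0.992 0.089 -0.094
  outer loop
   vertex 3.4 1.4 0.3
   vertex 3.2 4.8 1.4
   vertex 3.6 1.6 2.6
  endloop
 endfacet
 facet normal -0.997 -0.076 0.015
  outer loop
   vertex 0.2 2.9 3.3
   vertex 0.1 3.7 0.7
   vertex 0.4 0.1 2.3
  endloop
 endfacet
 facet normal -0.432 0.857 0.280
  outer loop
   vertex 0.2 2.9 3.3
   vertex 2.5 3.6 4.7
   vertex 0.1 3.7 0.7
  endloop
 endfacet
 facet normal -0.415 -0.332 0.847
  outer loop
   vertex 0.2 2.9 3.3
   vertex 0.4 0.1 2.3
   vertex 2.5 3.6 4.7
  endloop
 endfacet
 facet normal -0.560 -0.375 -0.739
  outer loop
   vertex 1.5 2.2 0.4
   vertex 0.4 0.1 2.3
   vertex 0.1 3.7 0.7
  endloop
 endfacet
 facet normal -0.277 -0.561 -0.780
  outer loop
   vertex 1.5 2.2 0.4
   vertex 3.4 1.4 0.3
   vertex 0.4 0.1 2.3
  endloop
 endfacet
 facet normal -0.204 0.865 -0.458
  outer loop
   vertex 1.6 4.0 0.6
   vertex 0.1 3.7 0.7
   vertex 3.2 4.8 1.4
  endloop
 endfacet
 facet normal 0.297 0.310 -0.903
  outer loop
   vertex 1.6 4.0 0.6
   vertex 3.2 4.8 1.4
   vertex 3.4 1.4 0.3
  endloop
 endfacet
 facet normal -0.089 0.115 -0.989
  outer loop
   vertex 1.6 4.0 0.6
   vertex 1.5 2.2 0.4
   vertex 0.1 3.7 0.7
  endloop
 endfacet
 facet normal -0.006 0.111 -0.994
  outer loop
   vertex 1.6 4.0 0.6
   vertex 3.4 1.4 0.3
   vertex 1.5 2.2 0.4
  endloop
 endfacet
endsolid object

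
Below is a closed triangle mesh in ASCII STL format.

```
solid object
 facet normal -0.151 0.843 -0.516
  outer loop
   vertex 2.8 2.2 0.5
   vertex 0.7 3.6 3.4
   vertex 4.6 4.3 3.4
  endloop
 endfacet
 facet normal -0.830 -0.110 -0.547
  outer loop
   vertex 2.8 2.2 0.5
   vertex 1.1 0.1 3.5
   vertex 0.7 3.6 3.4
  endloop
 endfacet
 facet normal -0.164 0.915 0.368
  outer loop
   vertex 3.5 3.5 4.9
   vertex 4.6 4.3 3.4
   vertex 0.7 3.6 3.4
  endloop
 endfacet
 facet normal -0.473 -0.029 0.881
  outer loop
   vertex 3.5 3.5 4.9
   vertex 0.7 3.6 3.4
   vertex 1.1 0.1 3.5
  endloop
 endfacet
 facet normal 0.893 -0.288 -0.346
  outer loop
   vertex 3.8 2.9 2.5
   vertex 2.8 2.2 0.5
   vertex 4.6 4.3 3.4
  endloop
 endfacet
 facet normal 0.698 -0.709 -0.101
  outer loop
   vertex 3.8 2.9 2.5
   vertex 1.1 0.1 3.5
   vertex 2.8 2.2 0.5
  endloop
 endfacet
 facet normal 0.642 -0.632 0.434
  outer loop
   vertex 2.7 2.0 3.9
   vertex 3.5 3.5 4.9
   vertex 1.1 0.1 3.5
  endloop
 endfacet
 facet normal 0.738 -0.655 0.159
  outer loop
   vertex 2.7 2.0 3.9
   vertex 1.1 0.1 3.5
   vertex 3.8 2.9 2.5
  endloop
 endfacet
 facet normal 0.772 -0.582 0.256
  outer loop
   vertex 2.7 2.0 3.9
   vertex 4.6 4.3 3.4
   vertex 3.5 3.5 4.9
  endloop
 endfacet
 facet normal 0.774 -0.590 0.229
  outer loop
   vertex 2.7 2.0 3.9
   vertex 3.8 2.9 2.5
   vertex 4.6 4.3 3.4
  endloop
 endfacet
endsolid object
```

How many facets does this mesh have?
10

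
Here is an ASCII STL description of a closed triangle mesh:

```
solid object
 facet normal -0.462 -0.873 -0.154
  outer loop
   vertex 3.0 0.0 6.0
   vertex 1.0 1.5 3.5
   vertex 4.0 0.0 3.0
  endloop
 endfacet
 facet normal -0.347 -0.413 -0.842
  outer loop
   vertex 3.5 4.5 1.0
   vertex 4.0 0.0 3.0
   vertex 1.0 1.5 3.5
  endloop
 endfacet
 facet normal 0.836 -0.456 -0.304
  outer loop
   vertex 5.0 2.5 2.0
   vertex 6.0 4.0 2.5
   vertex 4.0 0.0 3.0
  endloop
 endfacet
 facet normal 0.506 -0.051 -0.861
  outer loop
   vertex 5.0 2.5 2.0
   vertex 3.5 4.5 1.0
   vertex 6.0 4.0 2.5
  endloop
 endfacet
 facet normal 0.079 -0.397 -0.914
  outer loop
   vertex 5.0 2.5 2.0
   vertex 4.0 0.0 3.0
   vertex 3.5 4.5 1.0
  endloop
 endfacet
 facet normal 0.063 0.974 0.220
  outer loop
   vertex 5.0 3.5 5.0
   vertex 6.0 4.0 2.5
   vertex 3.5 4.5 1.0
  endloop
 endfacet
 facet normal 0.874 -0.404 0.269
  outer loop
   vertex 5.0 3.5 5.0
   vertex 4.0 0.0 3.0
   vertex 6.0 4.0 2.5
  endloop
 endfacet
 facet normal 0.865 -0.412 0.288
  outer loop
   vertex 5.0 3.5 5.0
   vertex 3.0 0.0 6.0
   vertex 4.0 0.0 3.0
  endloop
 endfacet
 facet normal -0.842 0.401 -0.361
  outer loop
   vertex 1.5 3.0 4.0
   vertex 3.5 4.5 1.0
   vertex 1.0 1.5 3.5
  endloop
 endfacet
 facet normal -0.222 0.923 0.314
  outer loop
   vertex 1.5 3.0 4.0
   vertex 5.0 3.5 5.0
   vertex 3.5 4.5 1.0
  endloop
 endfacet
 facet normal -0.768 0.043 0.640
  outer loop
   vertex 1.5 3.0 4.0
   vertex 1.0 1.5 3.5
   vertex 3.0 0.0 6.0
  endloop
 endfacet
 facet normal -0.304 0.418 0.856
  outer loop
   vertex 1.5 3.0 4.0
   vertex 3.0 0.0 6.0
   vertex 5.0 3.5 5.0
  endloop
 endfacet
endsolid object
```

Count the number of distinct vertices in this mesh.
8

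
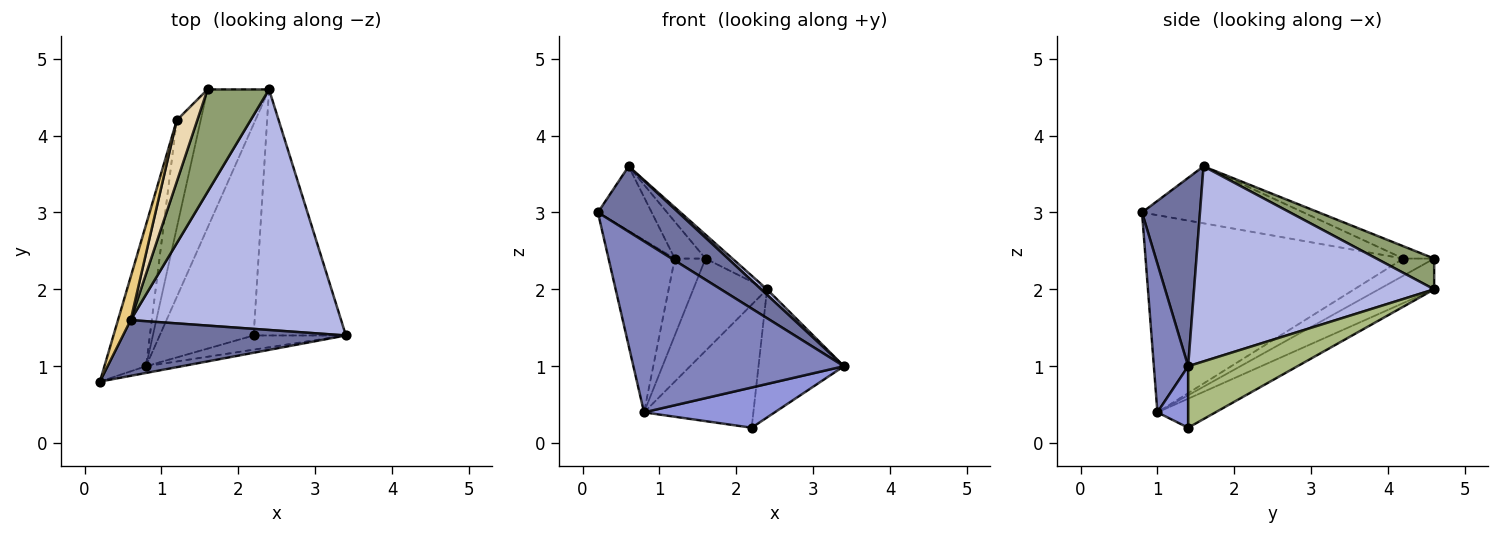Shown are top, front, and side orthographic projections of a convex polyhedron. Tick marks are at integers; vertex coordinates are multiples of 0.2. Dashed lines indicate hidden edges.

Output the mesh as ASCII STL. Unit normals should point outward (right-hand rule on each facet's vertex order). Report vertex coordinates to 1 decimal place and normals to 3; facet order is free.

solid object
 facet normal 0.481 -0.667 0.569
  outer loop
   vertex 0.6 1.6 3.6
   vertex 0.2 0.8 3.0
   vertex 3.4 1.4 1.0
  endloop
 endfacet
 facet normal 0.161 -0.986 -0.039
  outer loop
   vertex 0.8 1.0 0.4
   vertex 3.4 1.4 1.0
   vertex 0.2 0.8 3.0
  endloop
 endfacet
 facet normal 0.217 -0.921 -0.325
  outer loop
   vertex 0.8 1.0 0.4
   vertex 2.2 1.4 0.2
   vertex 3.4 1.4 1.0
  endloop
 endfacet
 facet normal 0.680 -0.017 0.733
  outer loop
   vertex 2.4 4.6 2.0
   vertex 0.6 1.6 3.6
   vertex 3.4 1.4 1.0
  endloop
 endfacet
 facet normal 0.438 0.204 0.876
  outer loop
   vertex 2.4 4.6 2.0
   vertex 1.6 4.6 2.4
   vertex 0.6 1.6 3.6
  endloop
 endfacet
 facet normal 0.509 0.398 -0.763
  outer loop
   vertex 2.4 4.6 2.0
   vertex 3.4 1.4 1.0
   vertex 2.2 1.4 0.2
  endloop
 endfacet
 facet normal -0.384 0.512 -0.768
  outer loop
   vertex 2.4 4.6 2.0
   vertex 0.8 1.0 0.4
   vertex 1.6 4.6 2.4
  endloop
 endfacet
 facet normal -0.258 0.486 -0.835
  outer loop
   vertex 2.4 4.6 2.0
   vertex 2.2 1.4 0.2
   vertex 0.8 1.0 0.4
  endloop
 endfacet
 facet normal -0.949 0.244 -0.200
  outer loop
   vertex 1.2 4.2 2.4
   vertex 0.8 1.0 0.4
   vertex 0.2 0.8 3.0
  endloop
 endfacet
 facet normal -0.503 0.503 -0.704
  outer loop
   vertex 1.2 4.2 2.4
   vertex 1.6 4.6 2.4
   vertex 0.8 1.0 0.4
  endloop
 endfacet
 facet normal -0.928 0.309 0.206
  outer loop
   vertex 1.2 4.2 2.4
   vertex 0.2 0.8 3.0
   vertex 0.6 1.6 3.6
  endloop
 endfacet
 facet normal -0.457 0.457 0.762
  outer loop
   vertex 1.2 4.2 2.4
   vertex 0.6 1.6 3.6
   vertex 1.6 4.6 2.4
  endloop
 endfacet
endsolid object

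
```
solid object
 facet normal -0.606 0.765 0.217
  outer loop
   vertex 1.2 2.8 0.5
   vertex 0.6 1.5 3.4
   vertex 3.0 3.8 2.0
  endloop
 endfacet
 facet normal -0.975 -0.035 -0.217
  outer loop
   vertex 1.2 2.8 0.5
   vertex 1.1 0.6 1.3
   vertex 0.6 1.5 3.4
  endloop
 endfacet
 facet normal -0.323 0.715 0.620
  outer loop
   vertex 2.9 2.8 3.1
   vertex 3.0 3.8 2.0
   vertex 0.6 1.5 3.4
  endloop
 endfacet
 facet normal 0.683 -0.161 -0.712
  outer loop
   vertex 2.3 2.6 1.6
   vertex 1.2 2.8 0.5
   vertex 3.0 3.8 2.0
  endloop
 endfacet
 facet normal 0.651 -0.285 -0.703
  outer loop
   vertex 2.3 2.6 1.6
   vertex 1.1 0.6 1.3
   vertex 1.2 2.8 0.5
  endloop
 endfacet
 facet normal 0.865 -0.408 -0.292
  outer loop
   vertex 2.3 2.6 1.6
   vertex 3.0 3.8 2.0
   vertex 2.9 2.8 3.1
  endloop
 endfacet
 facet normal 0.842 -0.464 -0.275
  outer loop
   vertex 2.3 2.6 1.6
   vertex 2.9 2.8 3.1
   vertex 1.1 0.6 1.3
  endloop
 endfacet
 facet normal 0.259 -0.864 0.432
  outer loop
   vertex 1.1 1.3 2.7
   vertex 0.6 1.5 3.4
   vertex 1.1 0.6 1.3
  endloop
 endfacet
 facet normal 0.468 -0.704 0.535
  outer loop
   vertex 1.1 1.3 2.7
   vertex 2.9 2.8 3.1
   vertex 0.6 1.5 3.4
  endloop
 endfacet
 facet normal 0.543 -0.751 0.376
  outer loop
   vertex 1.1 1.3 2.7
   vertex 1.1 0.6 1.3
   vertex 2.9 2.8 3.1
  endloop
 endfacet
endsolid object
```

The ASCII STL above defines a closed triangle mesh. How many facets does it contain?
10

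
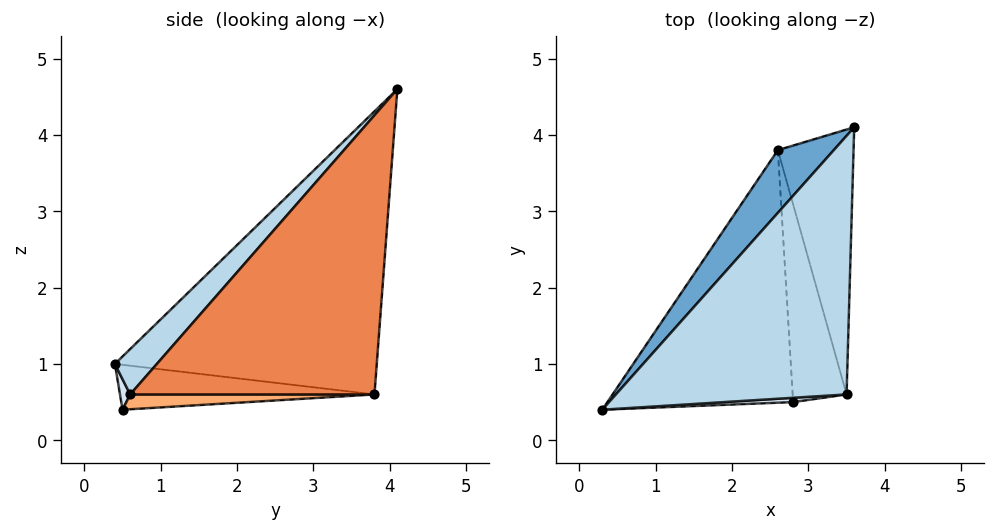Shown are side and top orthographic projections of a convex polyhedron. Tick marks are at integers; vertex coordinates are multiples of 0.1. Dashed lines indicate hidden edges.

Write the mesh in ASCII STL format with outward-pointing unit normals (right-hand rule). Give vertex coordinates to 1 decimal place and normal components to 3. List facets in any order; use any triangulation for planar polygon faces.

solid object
 facet normal -0.809 0.566 0.160
  outer loop
   vertex 2.6 3.8 0.6
   vertex 0.3 0.4 1.0
   vertex 3.6 4.1 4.6
  endloop
 endfacet
 facet normal -0.235 0.045 -0.971
  outer loop
   vertex 2.6 3.8 0.6
   vertex 2.8 0.5 0.4
   vertex 0.3 0.4 1.0
  endloop
 endfacet
 facet normal 0.128 -0.748 0.651
  outer loop
   vertex 3.5 0.6 0.6
   vertex 3.6 4.1 4.6
   vertex 0.3 0.4 1.0
  endloop
 endfacet
 facet normal 0.085 -0.978 0.191
  outer loop
   vertex 3.5 0.6 0.6
   vertex 0.3 0.4 1.0
   vertex 2.8 0.5 0.4
  endloop
 endfacet
 facet normal 0.931 0.262 -0.253
  outer loop
   vertex 3.5 0.6 0.6
   vertex 2.6 3.8 0.6
   vertex 3.6 4.1 4.6
  endloop
 endfacet
 facet normal 0.264 0.074 -0.962
  outer loop
   vertex 3.5 0.6 0.6
   vertex 2.8 0.5 0.4
   vertex 2.6 3.8 0.6
  endloop
 endfacet
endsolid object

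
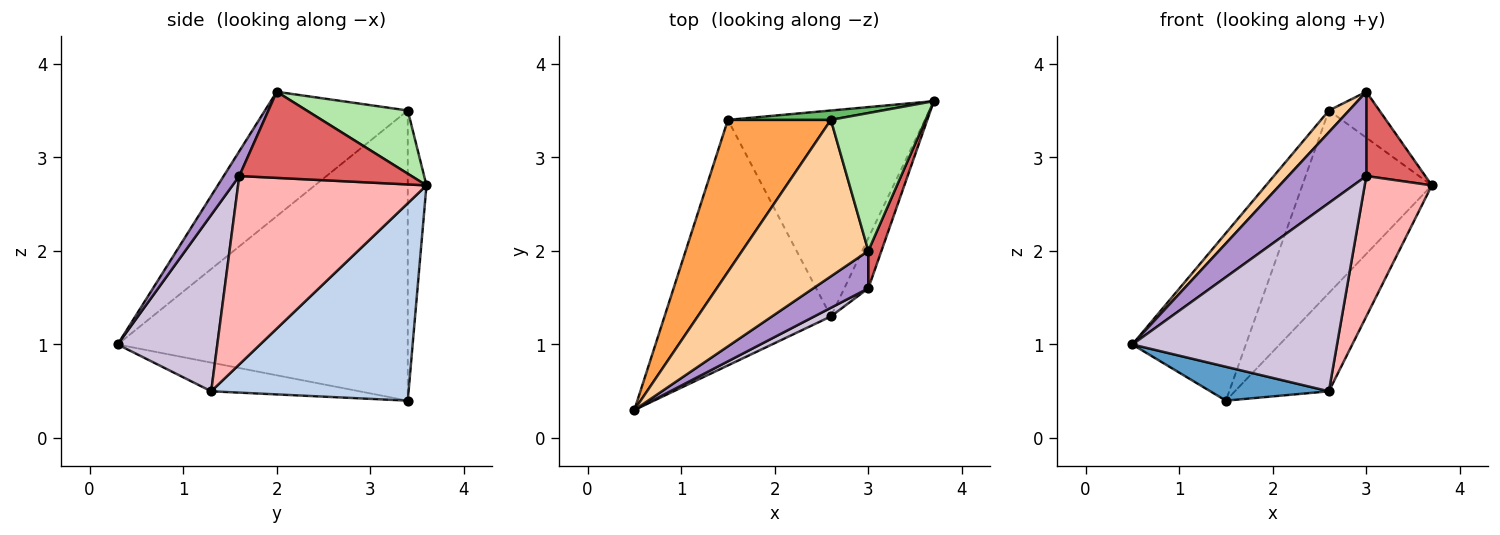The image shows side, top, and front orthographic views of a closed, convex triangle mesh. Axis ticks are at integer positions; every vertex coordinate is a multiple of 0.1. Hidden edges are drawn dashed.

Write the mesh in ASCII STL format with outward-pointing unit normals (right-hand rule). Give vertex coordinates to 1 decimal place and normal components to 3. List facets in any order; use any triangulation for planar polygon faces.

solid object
 facet normal -0.168 -0.135 -0.976
  outer loop
   vertex 2.6 1.3 0.5
   vertex 0.5 0.3 1.0
   vertex 1.5 3.4 0.4
  endloop
 endfacet
 facet normal 0.671 0.319 -0.669
  outer loop
   vertex 2.6 1.3 0.5
   vertex 1.5 3.4 0.4
   vertex 3.7 3.6 2.7
  endloop
 endfacet
 facet normal -0.884 0.346 0.314
  outer loop
   vertex 2.6 3.4 3.5
   vertex 1.5 3.4 0.4
   vertex 0.5 0.3 1.0
  endloop
 endfacet
 facet normal -0.699 -0.098 0.709
  outer loop
   vertex 2.6 3.4 3.5
   vertex 0.5 0.3 1.0
   vertex 3.0 2.0 3.7
  endloop
 endfacet
 facet normal -0.143 0.988 0.051
  outer loop
   vertex 2.6 3.4 3.5
   vertex 3.7 3.6 2.7
   vertex 1.5 3.4 0.4
  endloop
 endfacet
 facet normal 0.535 0.267 0.802
  outer loop
   vertex 2.6 3.4 3.5
   vertex 3.0 2.0 3.7
   vertex 3.7 3.6 2.7
  endloop
 endfacet
 facet normal 0.936 -0.321 0.142
  outer loop
   vertex 3.0 1.6 2.8
   vertex 3.7 3.6 2.7
   vertex 3.0 2.0 3.7
  endloop
 endfacet
 facet normal 0.935 -0.333 -0.119
  outer loop
   vertex 3.0 1.6 2.8
   vertex 2.6 1.3 0.5
   vertex 3.7 3.6 2.7
  endloop
 endfacet
 facet normal 0.180 -0.899 0.400
  outer loop
   vertex 3.0 1.6 2.8
   vertex 3.0 2.0 3.7
   vertex 0.5 0.3 1.0
  endloop
 endfacet
 facet normal 0.438 -0.898 0.041
  outer loop
   vertex 3.0 1.6 2.8
   vertex 0.5 0.3 1.0
   vertex 2.6 1.3 0.5
  endloop
 endfacet
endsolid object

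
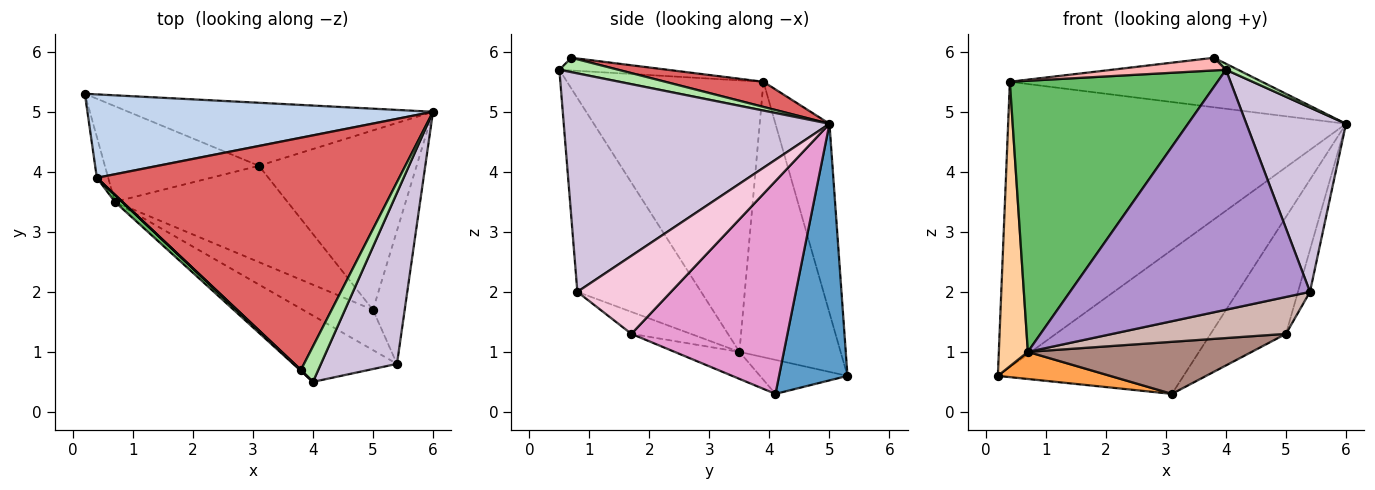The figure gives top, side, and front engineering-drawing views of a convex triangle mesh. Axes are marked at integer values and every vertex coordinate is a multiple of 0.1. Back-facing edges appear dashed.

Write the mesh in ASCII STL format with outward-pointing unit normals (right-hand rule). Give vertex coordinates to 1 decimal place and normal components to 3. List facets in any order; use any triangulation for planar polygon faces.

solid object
 facet normal 0.320 0.868 -0.380
  outer loop
   vertex 3.1 4.1 0.3
   vertex 0.2 5.3 0.6
   vertex 6.0 5.0 4.8
  endloop
 endfacet
 facet normal -0.152 0.949 0.277
  outer loop
   vertex 0.4 3.9 5.5
   vertex 6.0 5.0 4.8
   vertex 0.2 5.3 0.6
  endloop
 endfacet
 facet normal -0.208 -0.267 -0.941
  outer loop
   vertex 0.7 3.5 1.0
   vertex 0.2 5.3 0.6
   vertex 3.1 4.1 0.3
  endloop
 endfacet
 facet normal -0.960 -0.276 -0.040
  outer loop
   vertex 0.7 3.5 1.0
   vertex 0.4 3.9 5.5
   vertex 0.2 5.3 0.6
  endloop
 endfacet
 facet normal -0.687 -0.726 0.019
  outer loop
   vertex 0.7 3.5 1.0
   vertex 4.0 0.5 5.7
   vertex 0.4 3.9 5.5
  endloop
 endfacet
 facet normal 0.634 -0.129 0.763
  outer loop
   vertex 3.8 0.7 5.9
   vertex 4.0 0.5 5.7
   vertex 6.0 5.0 4.8
  endloop
 endfacet
 facet normal 0.081 0.208 0.975
  outer loop
   vertex 3.8 0.7 5.9
   vertex 6.0 5.0 4.8
   vertex 0.4 3.9 5.5
  endloop
 endfacet
 facet normal -0.687 -0.725 0.038
  outer loop
   vertex 3.8 0.7 5.9
   vertex 0.4 3.9 5.5
   vertex 4.0 0.5 5.7
  endloop
 endfacet
 facet normal -0.445 -0.863 -0.238
  outer loop
   vertex 5.4 0.8 2.0
   vertex 4.0 0.5 5.7
   vertex 0.7 3.5 1.0
  endloop
 endfacet
 facet normal 0.890 -0.334 0.310
  outer loop
   vertex 5.4 0.8 2.0
   vertex 6.0 5.0 4.8
   vertex 4.0 0.5 5.7
  endloop
 endfacet
 facet normal -0.136 -0.471 -0.871
  outer loop
   vertex 5.0 1.7 1.3
   vertex 0.7 3.5 1.0
   vertex 3.1 4.1 0.3
  endloop
 endfacet
 facet normal -0.226 -0.659 -0.718
  outer loop
   vertex 5.0 1.7 1.3
   vertex 5.4 0.8 2.0
   vertex 0.7 3.5 1.0
  endloop
 endfacet
 facet normal 0.749 0.362 -0.555
  outer loop
   vertex 5.0 1.7 1.3
   vertex 3.1 4.1 0.3
   vertex 6.0 5.0 4.8
  endloop
 endfacet
 facet normal 0.920 0.118 -0.374
  outer loop
   vertex 5.0 1.7 1.3
   vertex 6.0 5.0 4.8
   vertex 5.4 0.8 2.0
  endloop
 endfacet
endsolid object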